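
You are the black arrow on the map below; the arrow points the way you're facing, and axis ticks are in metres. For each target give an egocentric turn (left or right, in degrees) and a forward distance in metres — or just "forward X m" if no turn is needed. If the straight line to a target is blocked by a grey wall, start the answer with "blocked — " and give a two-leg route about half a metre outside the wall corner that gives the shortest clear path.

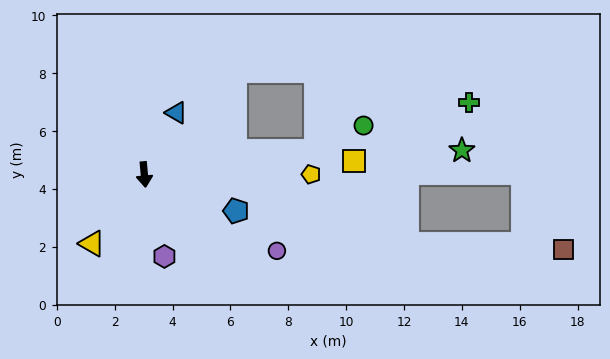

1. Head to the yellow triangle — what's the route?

turn right 42°, forward 3.0 m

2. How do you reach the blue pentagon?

turn left 63°, forward 3.4 m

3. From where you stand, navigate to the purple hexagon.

turn left 9°, forward 2.9 m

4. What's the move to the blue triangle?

turn left 148°, forward 2.4 m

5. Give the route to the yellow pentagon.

turn left 85°, forward 5.8 m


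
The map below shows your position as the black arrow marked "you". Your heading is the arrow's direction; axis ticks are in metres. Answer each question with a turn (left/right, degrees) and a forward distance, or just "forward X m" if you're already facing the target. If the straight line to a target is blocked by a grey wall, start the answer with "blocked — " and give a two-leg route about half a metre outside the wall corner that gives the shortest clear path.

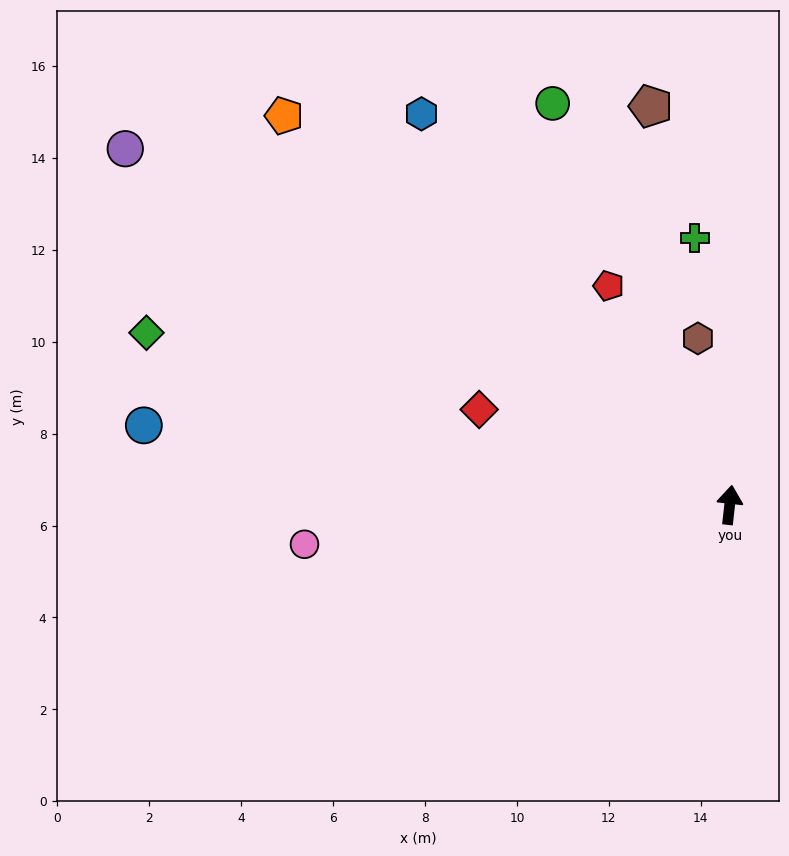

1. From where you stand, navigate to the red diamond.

turn left 76°, forward 5.8 m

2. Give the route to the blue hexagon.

turn left 45°, forward 10.8 m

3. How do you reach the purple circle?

turn left 66°, forward 15.3 m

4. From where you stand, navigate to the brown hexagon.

turn left 17°, forward 3.7 m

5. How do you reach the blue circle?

turn left 89°, forward 12.9 m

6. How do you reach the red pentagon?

turn left 35°, forward 5.4 m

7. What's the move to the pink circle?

turn left 102°, forward 9.3 m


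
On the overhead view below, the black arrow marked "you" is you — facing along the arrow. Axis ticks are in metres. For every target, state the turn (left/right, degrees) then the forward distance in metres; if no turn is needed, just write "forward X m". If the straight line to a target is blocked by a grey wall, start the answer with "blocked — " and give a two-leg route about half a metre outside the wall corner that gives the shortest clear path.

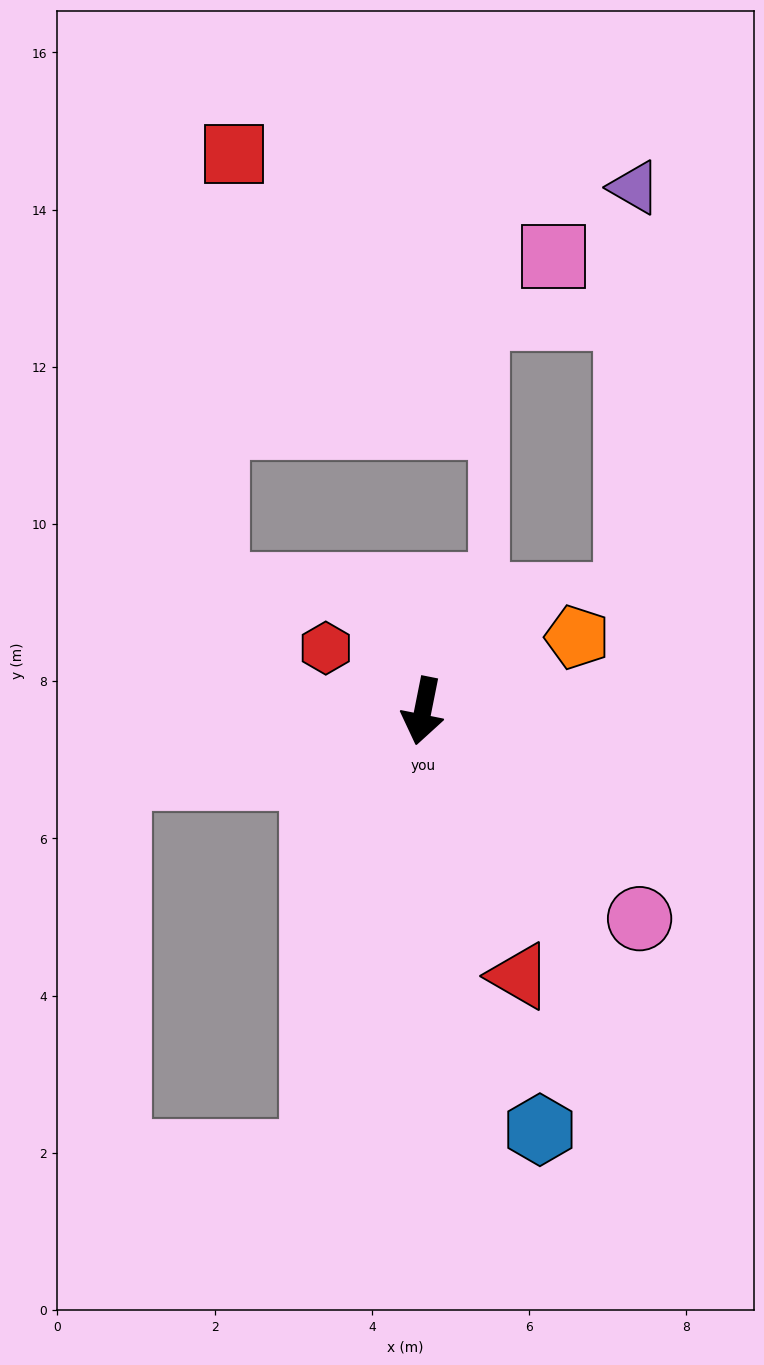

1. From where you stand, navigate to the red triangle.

turn left 31°, forward 3.6 m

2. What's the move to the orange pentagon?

turn left 127°, forward 2.2 m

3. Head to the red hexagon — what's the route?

turn right 112°, forward 1.5 m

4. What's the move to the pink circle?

turn left 58°, forward 3.8 m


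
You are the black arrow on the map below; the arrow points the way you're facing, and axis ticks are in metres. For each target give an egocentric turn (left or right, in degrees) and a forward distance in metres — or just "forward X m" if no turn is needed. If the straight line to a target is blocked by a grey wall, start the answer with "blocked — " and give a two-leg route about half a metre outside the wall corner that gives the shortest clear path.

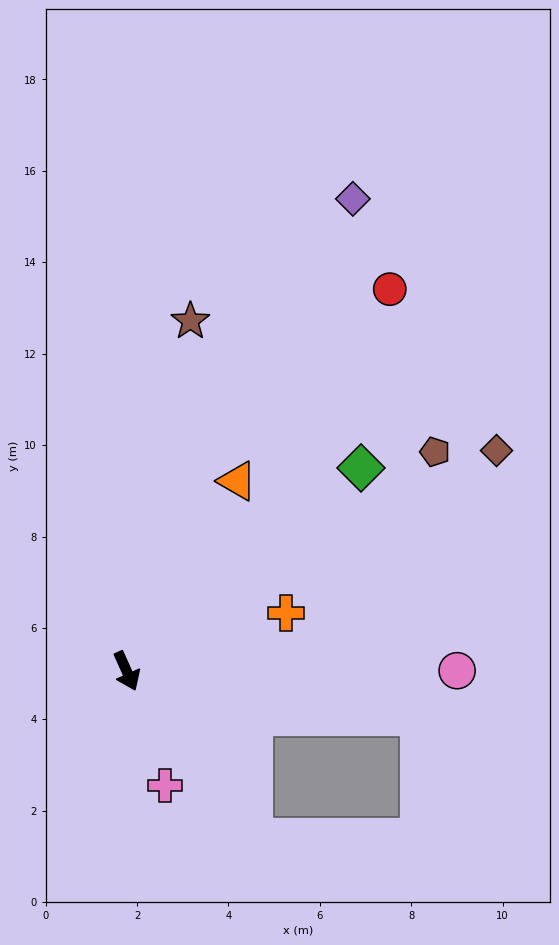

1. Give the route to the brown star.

turn left 146°, forward 7.8 m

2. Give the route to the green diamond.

turn left 107°, forward 6.8 m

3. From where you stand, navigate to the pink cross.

turn right 5°, forward 2.6 m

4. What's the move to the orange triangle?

turn left 126°, forward 4.8 m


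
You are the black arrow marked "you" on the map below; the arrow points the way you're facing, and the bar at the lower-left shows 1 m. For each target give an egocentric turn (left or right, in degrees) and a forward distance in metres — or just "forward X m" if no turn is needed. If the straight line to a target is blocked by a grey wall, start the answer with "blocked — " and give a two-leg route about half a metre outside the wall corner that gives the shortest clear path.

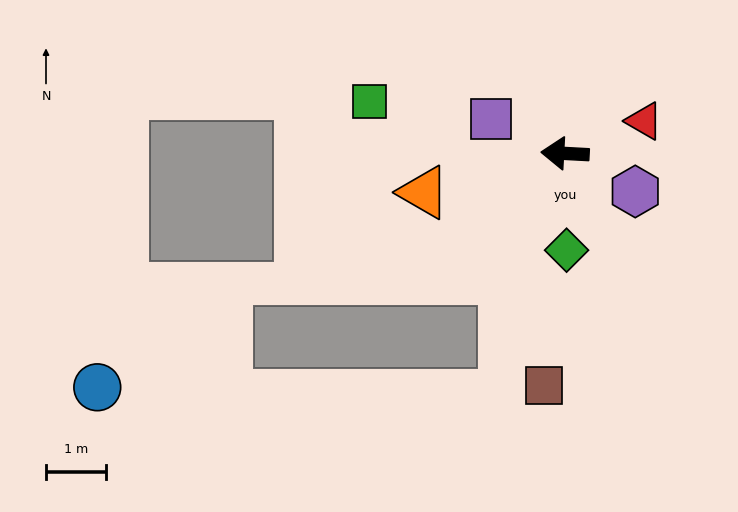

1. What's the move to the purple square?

turn right 22°, forward 1.4 m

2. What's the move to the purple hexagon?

turn left 155°, forward 1.3 m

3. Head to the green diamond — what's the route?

turn left 94°, forward 1.6 m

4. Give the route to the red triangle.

turn right 155°, forward 1.4 m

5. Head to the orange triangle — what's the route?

turn left 18°, forward 2.5 m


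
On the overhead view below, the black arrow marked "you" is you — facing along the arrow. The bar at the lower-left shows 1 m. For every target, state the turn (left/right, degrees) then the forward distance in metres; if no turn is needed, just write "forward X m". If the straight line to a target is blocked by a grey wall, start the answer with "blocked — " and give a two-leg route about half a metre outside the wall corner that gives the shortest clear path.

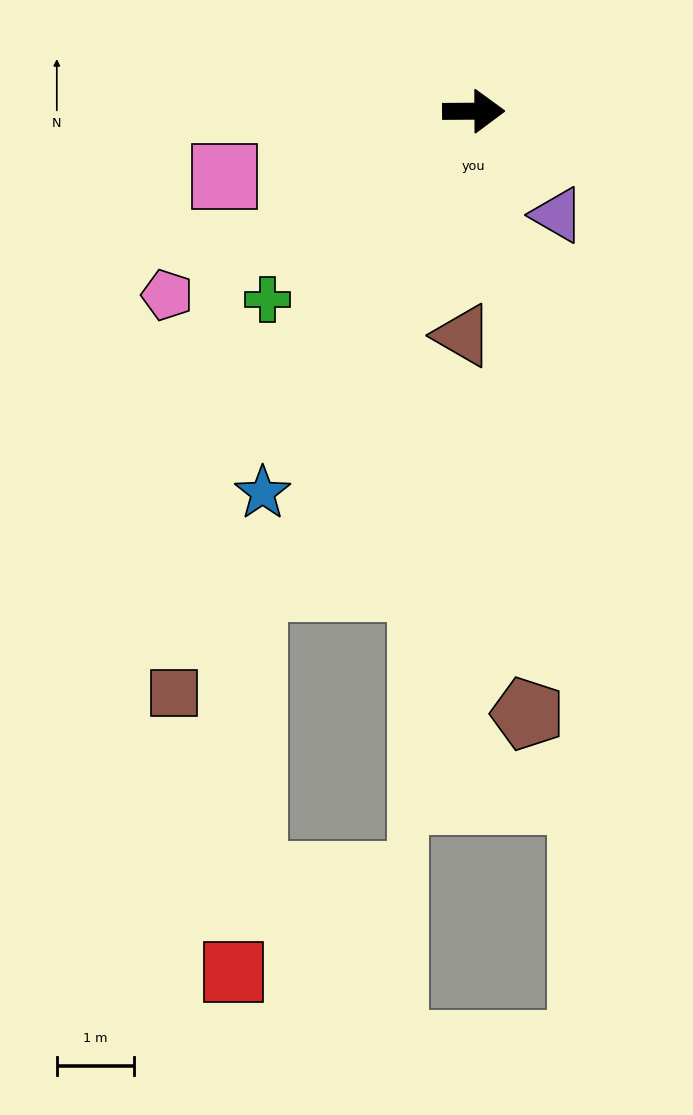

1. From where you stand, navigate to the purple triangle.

turn right 51°, forward 1.7 m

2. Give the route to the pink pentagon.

turn right 149°, forward 4.6 m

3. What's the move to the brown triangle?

turn right 93°, forward 2.9 m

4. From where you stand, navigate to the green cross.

turn right 138°, forward 3.6 m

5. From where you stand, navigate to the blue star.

turn right 119°, forward 5.6 m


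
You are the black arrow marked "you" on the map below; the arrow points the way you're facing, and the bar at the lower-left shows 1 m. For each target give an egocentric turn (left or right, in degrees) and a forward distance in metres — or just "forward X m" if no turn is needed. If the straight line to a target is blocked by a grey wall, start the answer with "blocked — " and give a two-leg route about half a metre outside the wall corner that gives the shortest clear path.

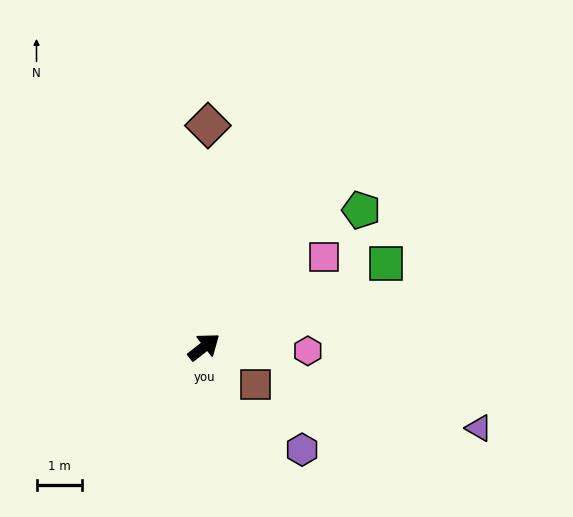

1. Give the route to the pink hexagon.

turn right 40°, forward 2.3 m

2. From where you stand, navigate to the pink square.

forward 3.3 m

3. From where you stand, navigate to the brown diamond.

turn left 51°, forward 4.9 m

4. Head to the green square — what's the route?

turn right 13°, forward 4.4 m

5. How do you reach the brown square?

turn right 74°, forward 1.4 m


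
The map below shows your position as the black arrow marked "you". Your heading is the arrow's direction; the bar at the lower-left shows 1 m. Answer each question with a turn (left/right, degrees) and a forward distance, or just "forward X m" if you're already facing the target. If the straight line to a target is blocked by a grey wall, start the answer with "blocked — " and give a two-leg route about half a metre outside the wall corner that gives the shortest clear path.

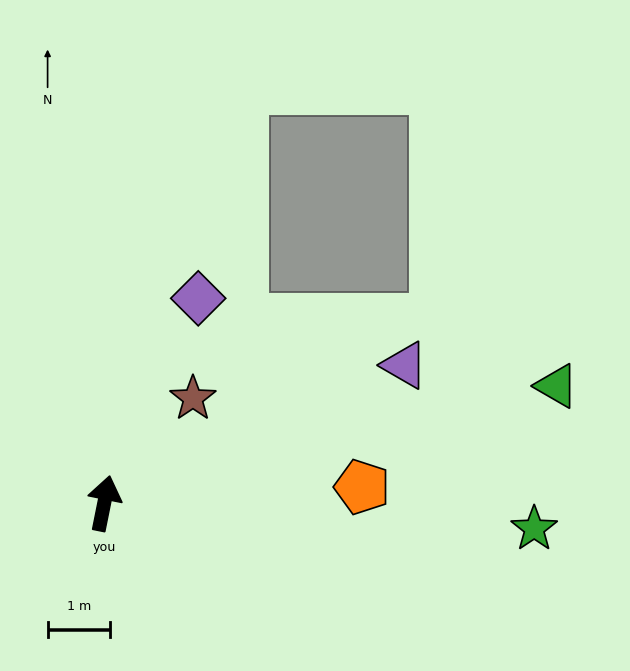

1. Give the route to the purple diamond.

turn right 13°, forward 3.6 m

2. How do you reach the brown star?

turn right 29°, forward 2.2 m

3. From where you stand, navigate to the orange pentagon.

turn right 75°, forward 4.1 m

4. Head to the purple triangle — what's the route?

turn right 54°, forward 5.3 m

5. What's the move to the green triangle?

turn right 64°, forward 7.5 m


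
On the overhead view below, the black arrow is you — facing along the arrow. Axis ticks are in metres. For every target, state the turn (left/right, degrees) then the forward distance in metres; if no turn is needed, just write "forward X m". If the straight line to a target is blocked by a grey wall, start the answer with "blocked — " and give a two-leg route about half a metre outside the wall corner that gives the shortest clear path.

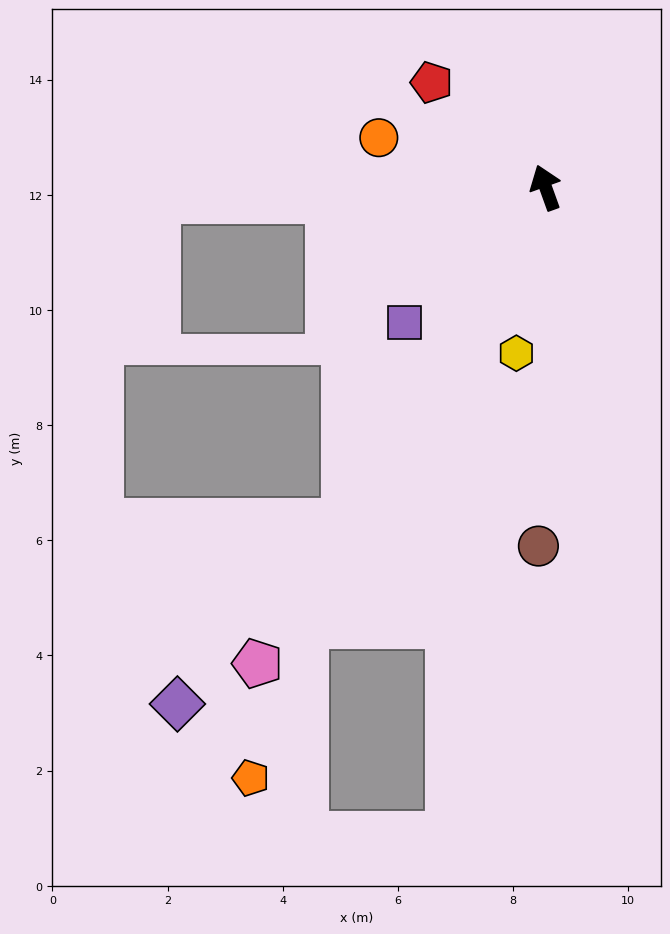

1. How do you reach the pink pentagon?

turn left 129°, forward 9.7 m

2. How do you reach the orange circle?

turn left 54°, forward 3.0 m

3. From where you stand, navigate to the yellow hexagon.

turn left 150°, forward 2.9 m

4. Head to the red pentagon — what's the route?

turn left 28°, forward 2.7 m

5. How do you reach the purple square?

turn left 114°, forward 3.4 m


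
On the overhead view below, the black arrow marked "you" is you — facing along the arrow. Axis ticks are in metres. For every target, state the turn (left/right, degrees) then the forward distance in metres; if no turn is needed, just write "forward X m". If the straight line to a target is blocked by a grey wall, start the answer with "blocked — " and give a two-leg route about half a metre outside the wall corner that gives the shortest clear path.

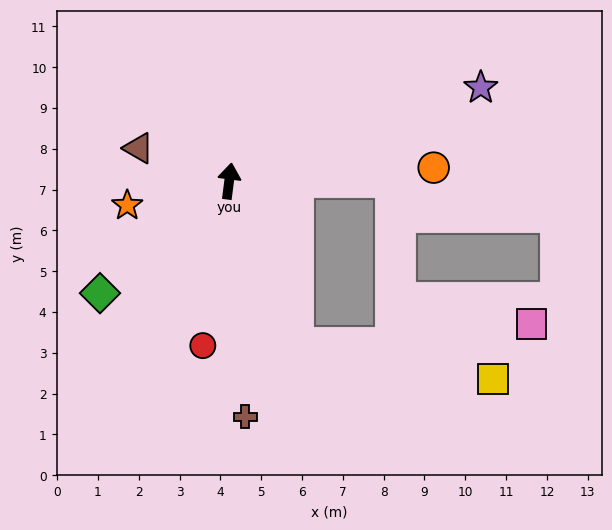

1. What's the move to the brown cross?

turn right 169°, forward 5.8 m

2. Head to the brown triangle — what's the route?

turn left 77°, forward 2.4 m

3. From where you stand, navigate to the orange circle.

turn right 79°, forward 5.0 m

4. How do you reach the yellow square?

blocked — turn right 150°, forward 4.3 m, then turn left 57°, forward 4.9 m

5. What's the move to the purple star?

turn right 62°, forward 6.6 m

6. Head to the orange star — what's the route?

turn left 111°, forward 2.6 m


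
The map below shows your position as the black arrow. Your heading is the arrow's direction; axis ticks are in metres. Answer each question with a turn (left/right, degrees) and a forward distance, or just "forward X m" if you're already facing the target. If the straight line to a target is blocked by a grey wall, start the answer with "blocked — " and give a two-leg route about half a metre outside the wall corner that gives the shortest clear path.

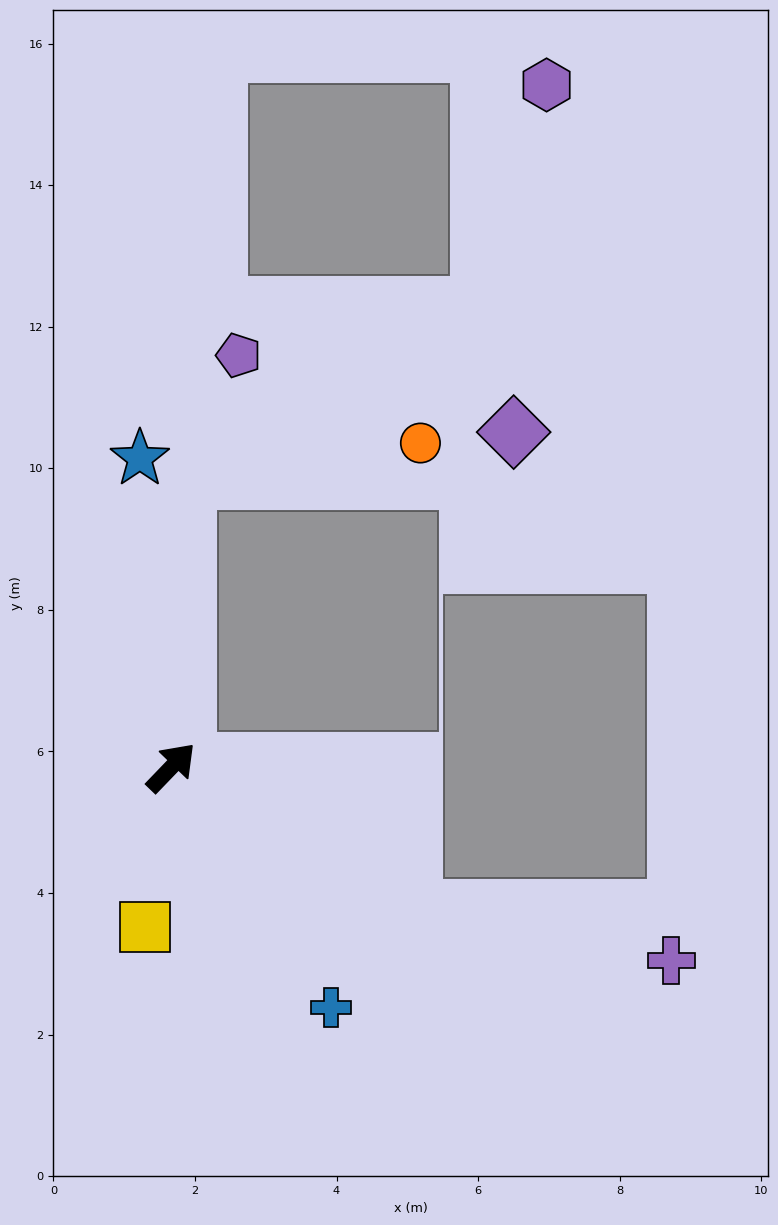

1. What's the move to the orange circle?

blocked — turn left 41°, forward 4.1 m, then turn right 78°, forward 3.3 m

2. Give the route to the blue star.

turn left 50°, forward 4.4 m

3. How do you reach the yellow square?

turn right 145°, forward 2.3 m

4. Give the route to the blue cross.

turn right 103°, forward 4.1 m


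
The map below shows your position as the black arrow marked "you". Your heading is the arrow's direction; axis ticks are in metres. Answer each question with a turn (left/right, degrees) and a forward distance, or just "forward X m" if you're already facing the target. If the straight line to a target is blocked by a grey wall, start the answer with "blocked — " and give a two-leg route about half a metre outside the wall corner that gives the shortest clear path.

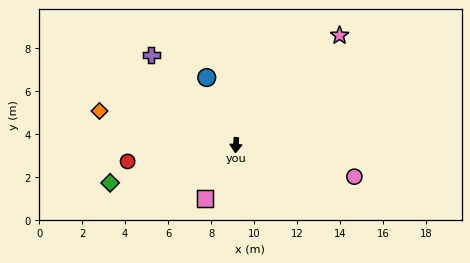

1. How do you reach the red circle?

turn right 78°, forward 5.1 m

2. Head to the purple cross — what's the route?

turn right 133°, forward 5.7 m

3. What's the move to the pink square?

turn right 27°, forward 2.9 m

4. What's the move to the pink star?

turn left 140°, forward 7.0 m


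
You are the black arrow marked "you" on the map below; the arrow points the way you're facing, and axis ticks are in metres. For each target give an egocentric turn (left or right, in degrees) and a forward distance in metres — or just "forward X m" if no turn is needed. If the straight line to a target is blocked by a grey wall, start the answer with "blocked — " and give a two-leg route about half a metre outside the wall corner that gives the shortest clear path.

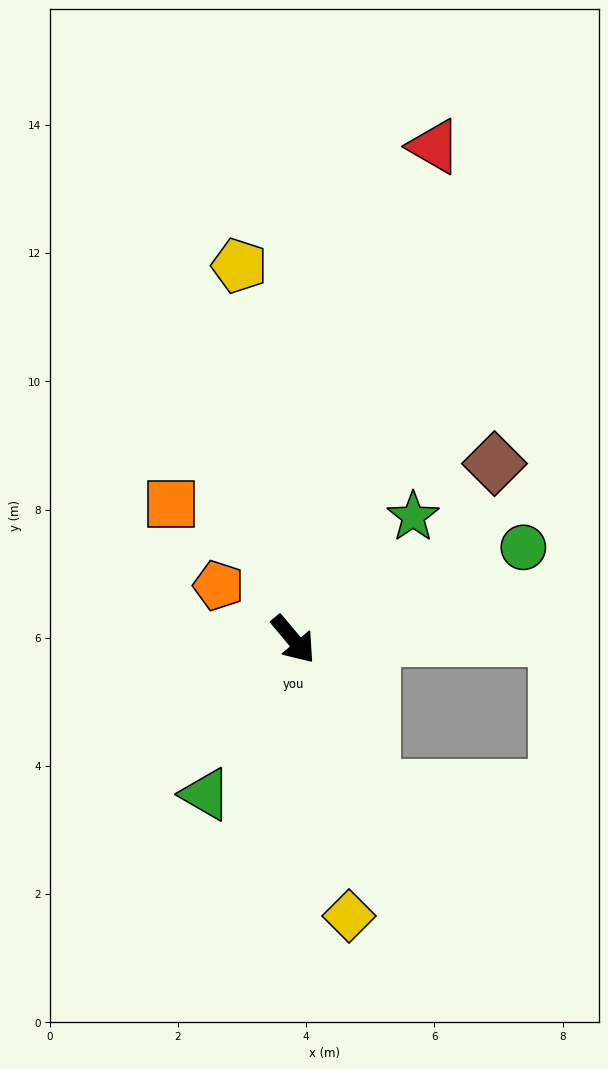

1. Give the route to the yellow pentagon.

turn left 148°, forward 5.9 m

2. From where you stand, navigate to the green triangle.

turn right 69°, forward 2.8 m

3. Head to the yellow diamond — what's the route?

turn right 29°, forward 4.4 m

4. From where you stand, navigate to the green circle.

turn left 72°, forward 3.9 m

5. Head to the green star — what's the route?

turn left 96°, forward 2.7 m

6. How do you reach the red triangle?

turn left 124°, forward 8.0 m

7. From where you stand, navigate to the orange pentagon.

turn right 166°, forward 1.4 m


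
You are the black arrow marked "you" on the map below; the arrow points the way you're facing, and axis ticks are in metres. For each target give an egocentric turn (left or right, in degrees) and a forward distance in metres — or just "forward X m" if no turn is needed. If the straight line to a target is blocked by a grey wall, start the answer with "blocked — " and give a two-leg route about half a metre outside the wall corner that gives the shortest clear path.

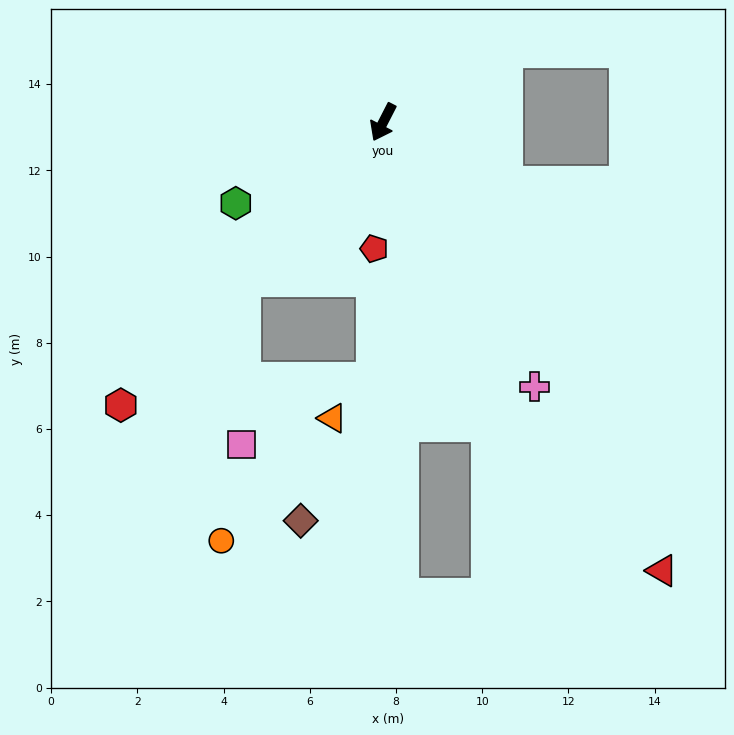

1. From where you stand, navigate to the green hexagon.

turn right 34°, forward 3.9 m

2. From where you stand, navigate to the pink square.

blocked — turn right 15°, forward 4.9 m, then turn left 42°, forward 3.8 m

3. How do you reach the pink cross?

turn left 57°, forward 7.1 m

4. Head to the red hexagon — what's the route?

turn right 16°, forward 8.9 m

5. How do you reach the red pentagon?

turn left 23°, forward 2.9 m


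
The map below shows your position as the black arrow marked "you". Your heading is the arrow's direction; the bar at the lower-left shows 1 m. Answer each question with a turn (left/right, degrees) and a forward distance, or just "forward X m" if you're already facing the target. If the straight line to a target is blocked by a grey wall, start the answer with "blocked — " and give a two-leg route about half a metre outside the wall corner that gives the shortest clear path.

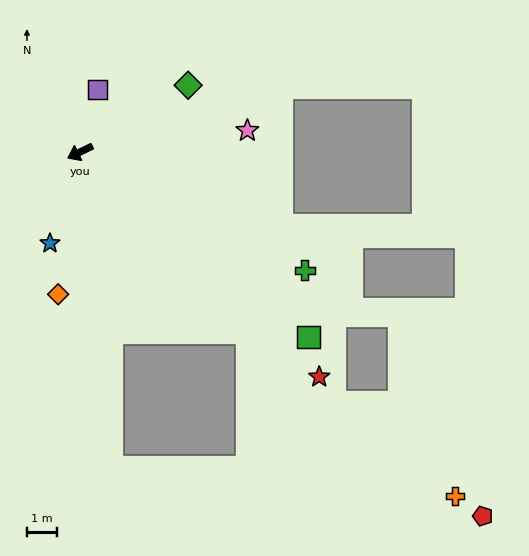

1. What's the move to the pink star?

turn left 161°, forward 5.6 m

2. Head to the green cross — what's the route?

turn left 126°, forward 8.5 m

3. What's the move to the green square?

turn left 115°, forward 9.8 m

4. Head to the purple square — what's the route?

turn right 131°, forward 2.2 m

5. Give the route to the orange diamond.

turn left 55°, forward 4.8 m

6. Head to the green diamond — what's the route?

turn right 174°, forward 4.2 m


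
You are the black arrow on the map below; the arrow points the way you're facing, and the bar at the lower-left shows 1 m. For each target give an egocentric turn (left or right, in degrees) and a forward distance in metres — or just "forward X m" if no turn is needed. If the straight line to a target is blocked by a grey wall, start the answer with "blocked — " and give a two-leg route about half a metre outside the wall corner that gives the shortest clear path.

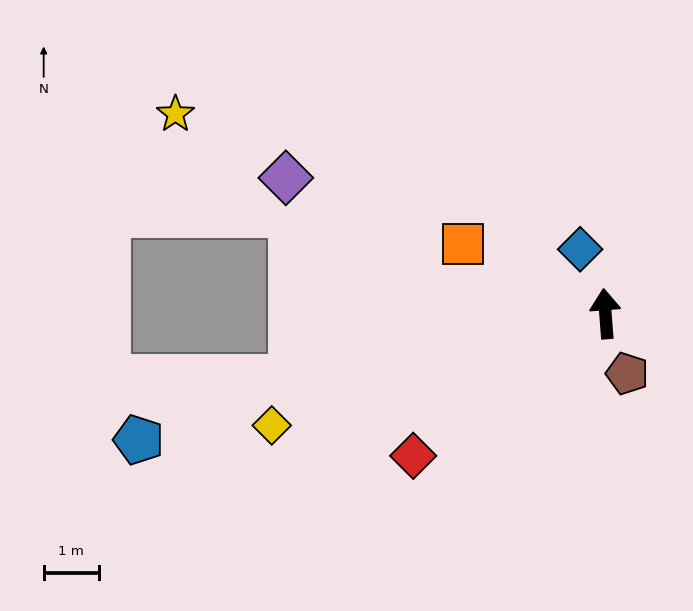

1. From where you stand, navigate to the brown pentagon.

turn right 164°, forward 1.2 m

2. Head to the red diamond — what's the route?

turn left 122°, forward 4.4 m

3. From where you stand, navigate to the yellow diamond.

turn left 104°, forward 6.4 m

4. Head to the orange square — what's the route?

turn left 60°, forward 2.9 m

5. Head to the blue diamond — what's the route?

turn left 17°, forward 1.3 m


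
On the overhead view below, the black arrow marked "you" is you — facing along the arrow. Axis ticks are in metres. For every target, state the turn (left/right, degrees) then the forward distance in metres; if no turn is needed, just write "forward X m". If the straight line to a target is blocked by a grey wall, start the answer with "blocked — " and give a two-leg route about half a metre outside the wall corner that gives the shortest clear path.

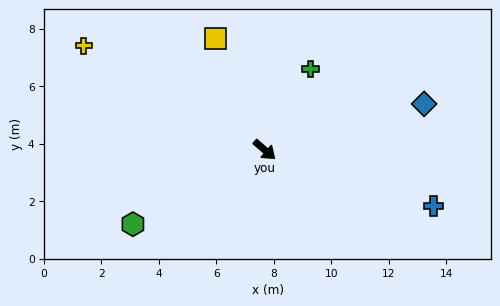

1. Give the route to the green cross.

turn left 101°, forward 3.2 m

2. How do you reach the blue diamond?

turn left 57°, forward 5.8 m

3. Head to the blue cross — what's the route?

turn left 22°, forward 6.2 m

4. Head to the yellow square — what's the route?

turn left 155°, forward 4.2 m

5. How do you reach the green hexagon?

turn right 110°, forward 5.3 m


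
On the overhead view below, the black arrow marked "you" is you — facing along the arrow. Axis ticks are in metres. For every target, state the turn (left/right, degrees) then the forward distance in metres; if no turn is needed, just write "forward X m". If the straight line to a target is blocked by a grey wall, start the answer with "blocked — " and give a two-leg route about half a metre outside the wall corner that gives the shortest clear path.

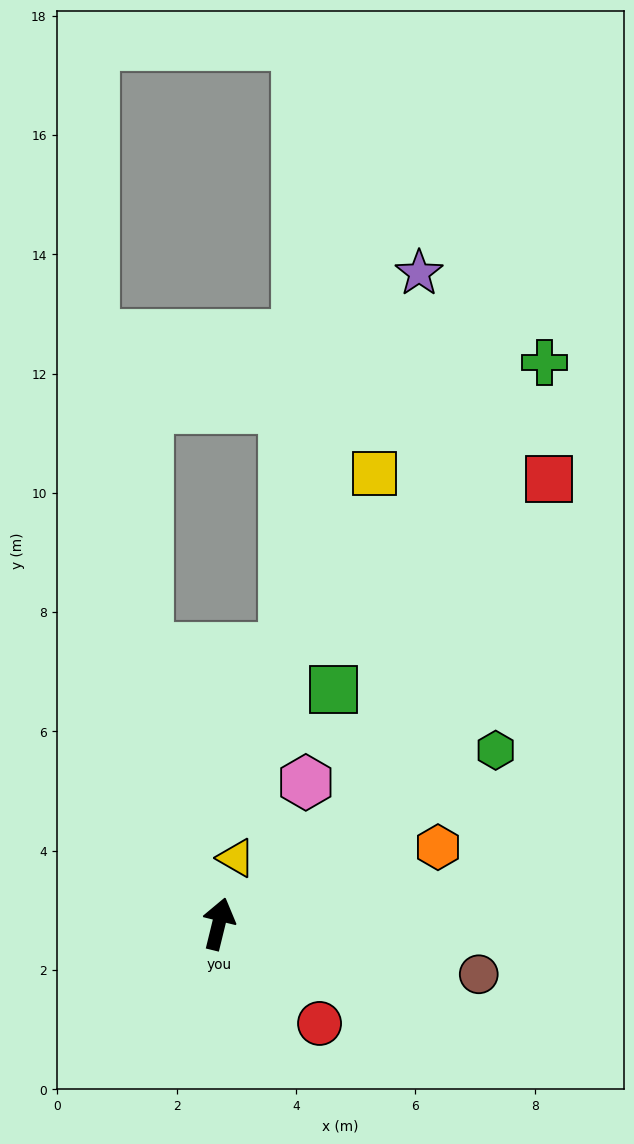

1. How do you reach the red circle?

turn right 121°, forward 2.4 m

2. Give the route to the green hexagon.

turn right 44°, forward 5.5 m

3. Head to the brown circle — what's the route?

turn right 87°, forward 4.4 m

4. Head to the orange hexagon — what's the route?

turn right 57°, forward 3.9 m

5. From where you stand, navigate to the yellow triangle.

forward 1.1 m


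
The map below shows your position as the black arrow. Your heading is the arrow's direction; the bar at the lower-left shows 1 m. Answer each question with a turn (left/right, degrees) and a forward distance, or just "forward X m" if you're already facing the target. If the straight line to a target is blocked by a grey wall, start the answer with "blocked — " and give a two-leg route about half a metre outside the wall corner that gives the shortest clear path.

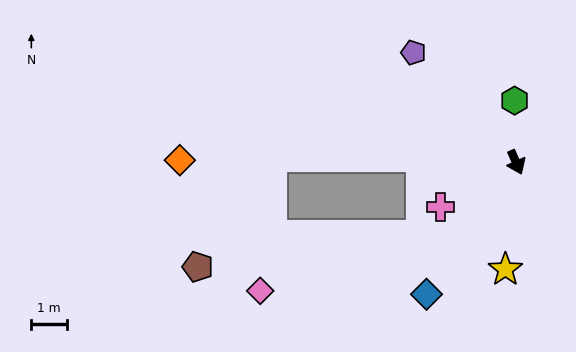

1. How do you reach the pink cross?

turn right 83°, forward 2.5 m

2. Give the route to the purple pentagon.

turn right 161°, forward 4.2 m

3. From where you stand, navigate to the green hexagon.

turn left 158°, forward 1.7 m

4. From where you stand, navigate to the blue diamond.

turn right 58°, forward 4.5 m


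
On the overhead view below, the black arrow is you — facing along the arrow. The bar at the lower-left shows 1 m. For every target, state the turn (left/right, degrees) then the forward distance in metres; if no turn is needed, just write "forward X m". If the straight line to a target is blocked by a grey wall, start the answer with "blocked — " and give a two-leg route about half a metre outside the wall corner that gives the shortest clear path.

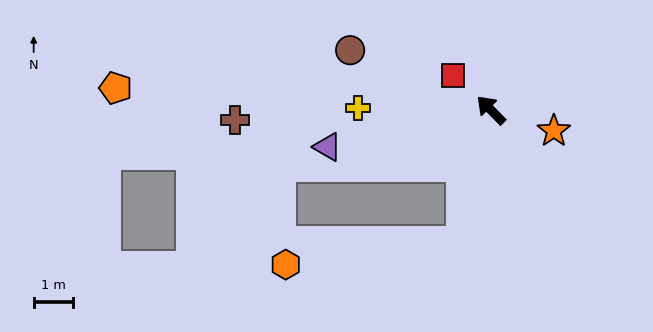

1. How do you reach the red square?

turn left 3°, forward 1.3 m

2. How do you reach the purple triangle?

turn left 58°, forward 4.3 m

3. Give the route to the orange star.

turn right 153°, forward 1.7 m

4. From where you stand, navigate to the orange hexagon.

blocked — turn left 123°, forward 3.5 m, then turn right 70°, forward 4.6 m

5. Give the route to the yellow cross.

turn left 45°, forward 3.4 m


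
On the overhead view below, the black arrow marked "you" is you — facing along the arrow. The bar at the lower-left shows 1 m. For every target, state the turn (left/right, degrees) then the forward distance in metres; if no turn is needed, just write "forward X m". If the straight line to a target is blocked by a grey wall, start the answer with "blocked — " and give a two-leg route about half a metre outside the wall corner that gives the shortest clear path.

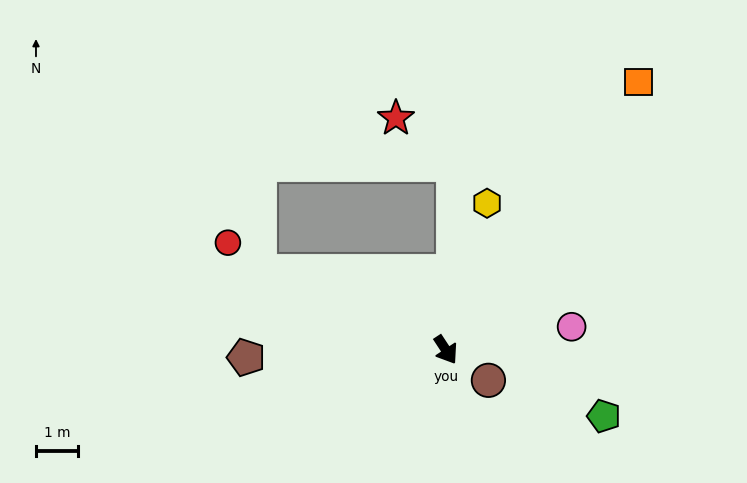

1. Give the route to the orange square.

turn left 111°, forward 7.9 m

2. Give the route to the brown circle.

turn left 21°, forward 1.3 m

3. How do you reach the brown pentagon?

turn right 121°, forward 4.8 m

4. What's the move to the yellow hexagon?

turn left 131°, forward 3.7 m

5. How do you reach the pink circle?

turn left 67°, forward 3.1 m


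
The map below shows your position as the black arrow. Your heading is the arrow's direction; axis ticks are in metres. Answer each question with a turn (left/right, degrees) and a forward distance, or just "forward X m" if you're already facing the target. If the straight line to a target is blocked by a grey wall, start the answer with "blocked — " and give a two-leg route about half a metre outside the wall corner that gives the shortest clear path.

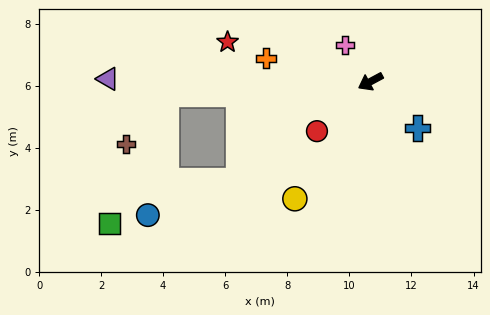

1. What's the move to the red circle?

turn left 15°, forward 2.4 m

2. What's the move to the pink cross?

turn right 83°, forward 1.4 m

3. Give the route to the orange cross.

turn right 41°, forward 3.5 m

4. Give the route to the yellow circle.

turn left 29°, forward 4.5 m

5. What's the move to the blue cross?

turn left 107°, forward 2.1 m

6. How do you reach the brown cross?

blocked — turn right 25°, forward 6.6 m, then turn left 48°, forward 2.1 m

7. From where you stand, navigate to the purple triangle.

turn right 29°, forward 8.5 m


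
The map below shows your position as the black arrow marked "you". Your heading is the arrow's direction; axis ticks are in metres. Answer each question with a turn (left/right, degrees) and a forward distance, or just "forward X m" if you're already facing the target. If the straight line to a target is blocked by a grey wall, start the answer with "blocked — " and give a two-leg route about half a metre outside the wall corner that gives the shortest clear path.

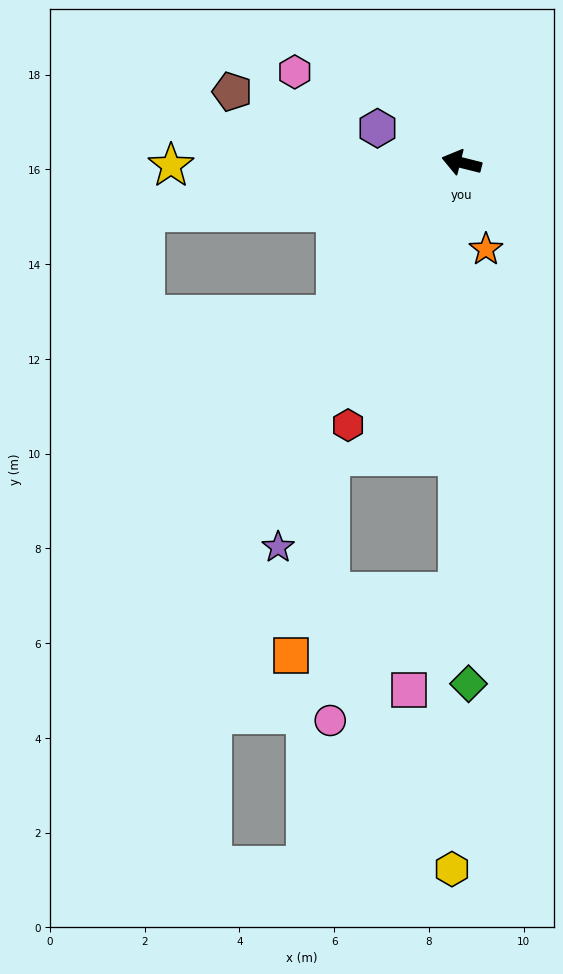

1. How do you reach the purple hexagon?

turn right 8°, forward 1.9 m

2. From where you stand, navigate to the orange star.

turn left 120°, forward 1.9 m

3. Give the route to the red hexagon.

turn left 81°, forward 6.0 m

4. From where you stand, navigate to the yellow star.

turn left 15°, forward 6.1 m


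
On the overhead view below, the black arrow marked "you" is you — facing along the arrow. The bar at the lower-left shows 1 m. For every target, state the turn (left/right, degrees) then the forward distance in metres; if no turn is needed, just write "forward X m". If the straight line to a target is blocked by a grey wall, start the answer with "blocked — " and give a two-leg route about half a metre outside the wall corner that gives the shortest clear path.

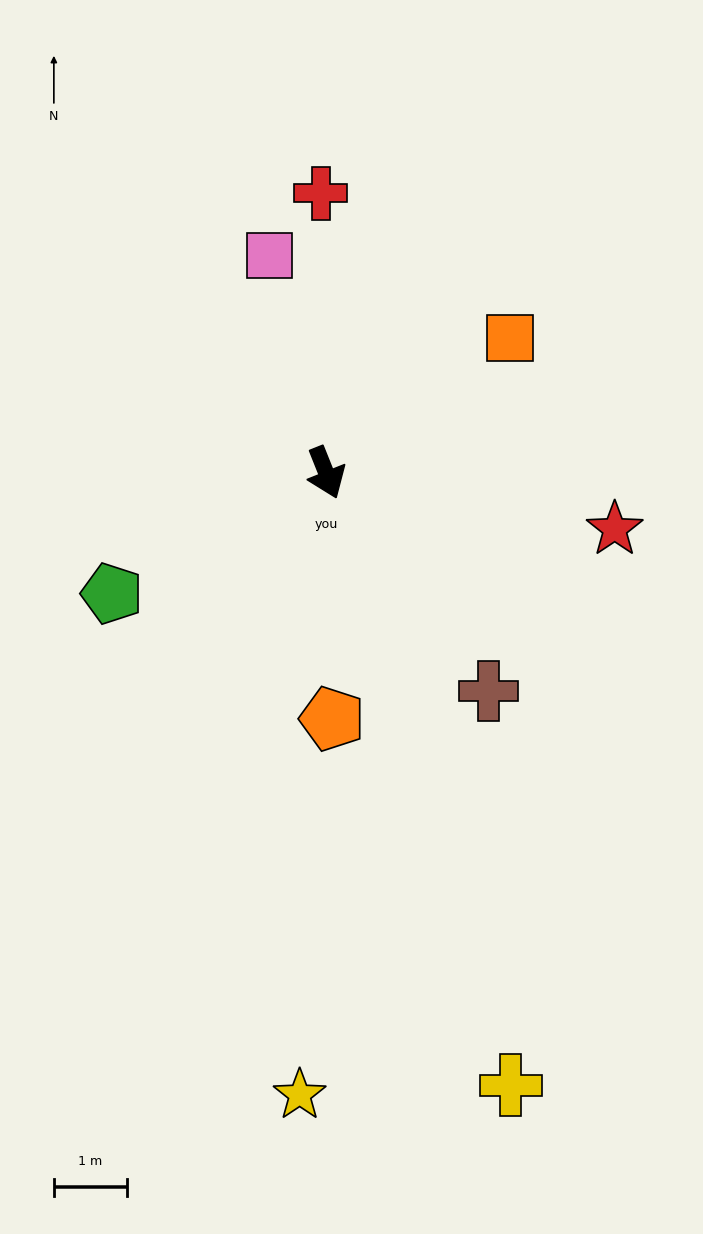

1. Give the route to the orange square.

turn left 104°, forward 3.1 m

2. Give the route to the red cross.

turn left 159°, forward 3.8 m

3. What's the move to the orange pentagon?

turn right 20°, forward 3.4 m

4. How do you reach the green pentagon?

turn right 82°, forward 3.4 m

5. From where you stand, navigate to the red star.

turn left 57°, forward 4.0 m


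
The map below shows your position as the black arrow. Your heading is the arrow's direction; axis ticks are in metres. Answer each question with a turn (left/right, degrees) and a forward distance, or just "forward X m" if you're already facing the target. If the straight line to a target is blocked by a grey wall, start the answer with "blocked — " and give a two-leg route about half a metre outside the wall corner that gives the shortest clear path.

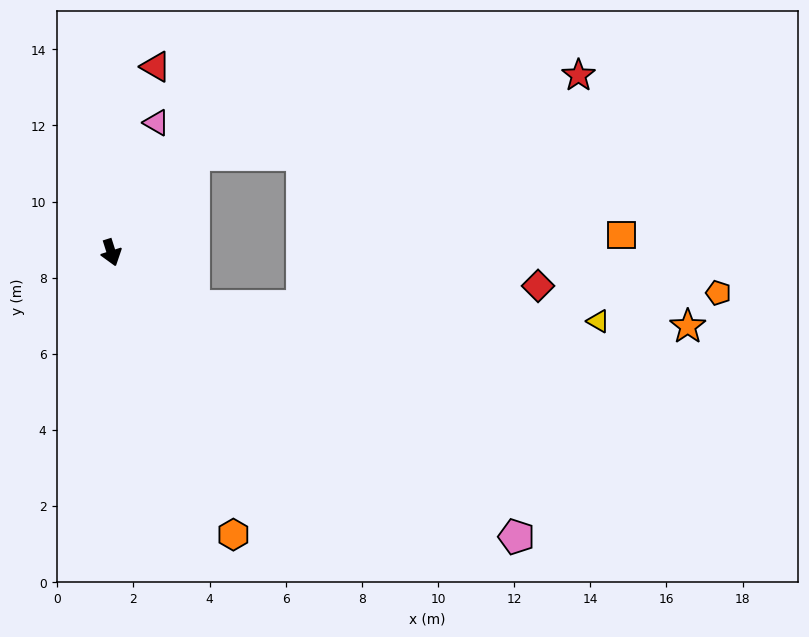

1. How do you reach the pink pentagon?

turn left 37°, forward 13.0 m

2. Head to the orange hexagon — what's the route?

turn left 6°, forward 8.1 m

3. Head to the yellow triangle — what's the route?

blocked — turn left 40°, forward 2.6 m, then turn left 30°, forward 10.6 m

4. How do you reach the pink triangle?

turn left 143°, forward 3.6 m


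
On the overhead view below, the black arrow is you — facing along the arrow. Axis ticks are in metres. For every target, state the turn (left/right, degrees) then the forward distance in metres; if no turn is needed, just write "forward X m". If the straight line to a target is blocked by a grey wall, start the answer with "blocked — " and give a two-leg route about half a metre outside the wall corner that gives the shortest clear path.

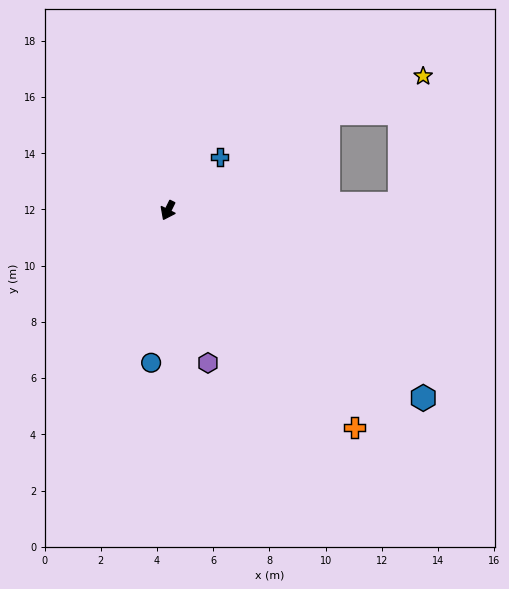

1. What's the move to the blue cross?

turn left 162°, forward 2.6 m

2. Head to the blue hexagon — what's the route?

turn left 80°, forward 11.3 m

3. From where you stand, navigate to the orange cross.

turn left 67°, forward 10.2 m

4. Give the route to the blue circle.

turn left 20°, forward 5.5 m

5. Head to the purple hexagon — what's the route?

turn left 41°, forward 5.6 m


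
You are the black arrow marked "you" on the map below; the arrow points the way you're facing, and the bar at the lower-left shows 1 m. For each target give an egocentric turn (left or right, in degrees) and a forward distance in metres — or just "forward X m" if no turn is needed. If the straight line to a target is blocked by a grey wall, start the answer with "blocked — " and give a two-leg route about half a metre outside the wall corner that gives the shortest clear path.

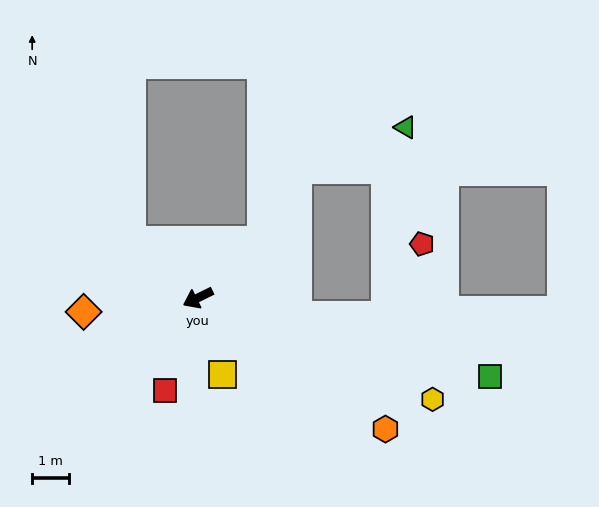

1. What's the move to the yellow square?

turn left 81°, forward 2.2 m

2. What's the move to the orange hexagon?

turn left 119°, forward 6.3 m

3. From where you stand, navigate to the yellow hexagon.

turn left 130°, forward 7.0 m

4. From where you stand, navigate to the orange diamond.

turn right 19°, forward 3.2 m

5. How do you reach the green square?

turn left 139°, forward 8.3 m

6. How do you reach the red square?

turn left 44°, forward 2.7 m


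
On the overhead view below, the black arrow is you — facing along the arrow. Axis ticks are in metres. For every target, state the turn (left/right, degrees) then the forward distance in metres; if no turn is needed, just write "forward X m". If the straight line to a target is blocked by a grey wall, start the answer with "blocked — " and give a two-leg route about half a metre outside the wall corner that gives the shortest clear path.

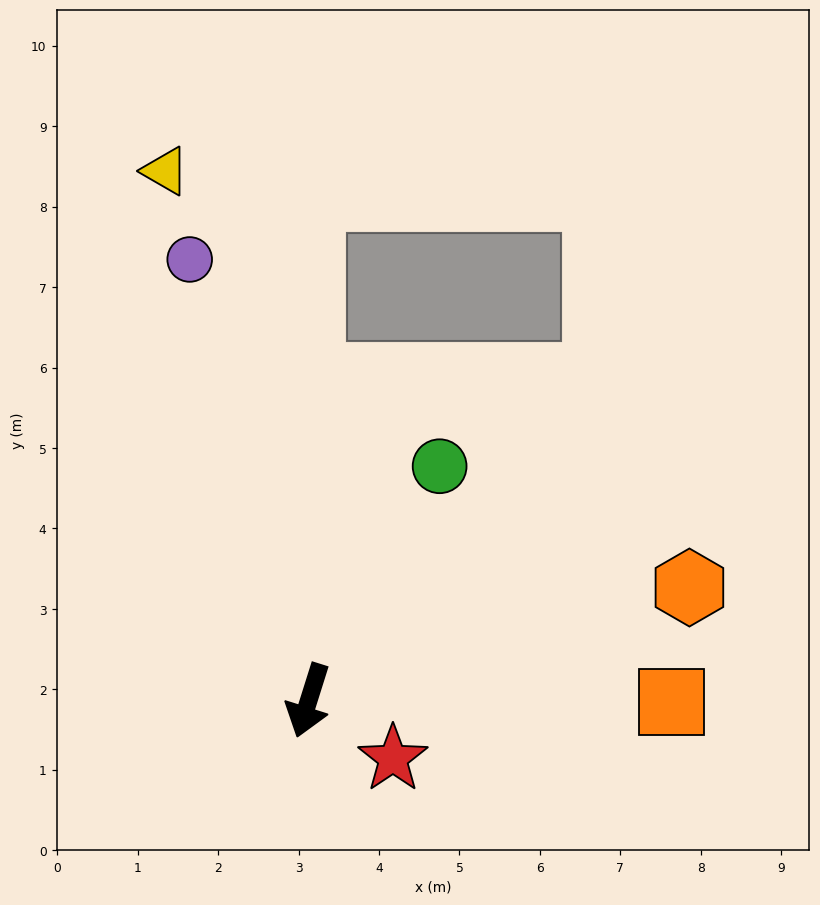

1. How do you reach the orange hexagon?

turn left 124°, forward 4.9 m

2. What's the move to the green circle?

turn left 168°, forward 3.3 m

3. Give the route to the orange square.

turn left 107°, forward 4.5 m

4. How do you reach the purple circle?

turn right 147°, forward 5.7 m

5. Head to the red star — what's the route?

turn left 73°, forward 1.3 m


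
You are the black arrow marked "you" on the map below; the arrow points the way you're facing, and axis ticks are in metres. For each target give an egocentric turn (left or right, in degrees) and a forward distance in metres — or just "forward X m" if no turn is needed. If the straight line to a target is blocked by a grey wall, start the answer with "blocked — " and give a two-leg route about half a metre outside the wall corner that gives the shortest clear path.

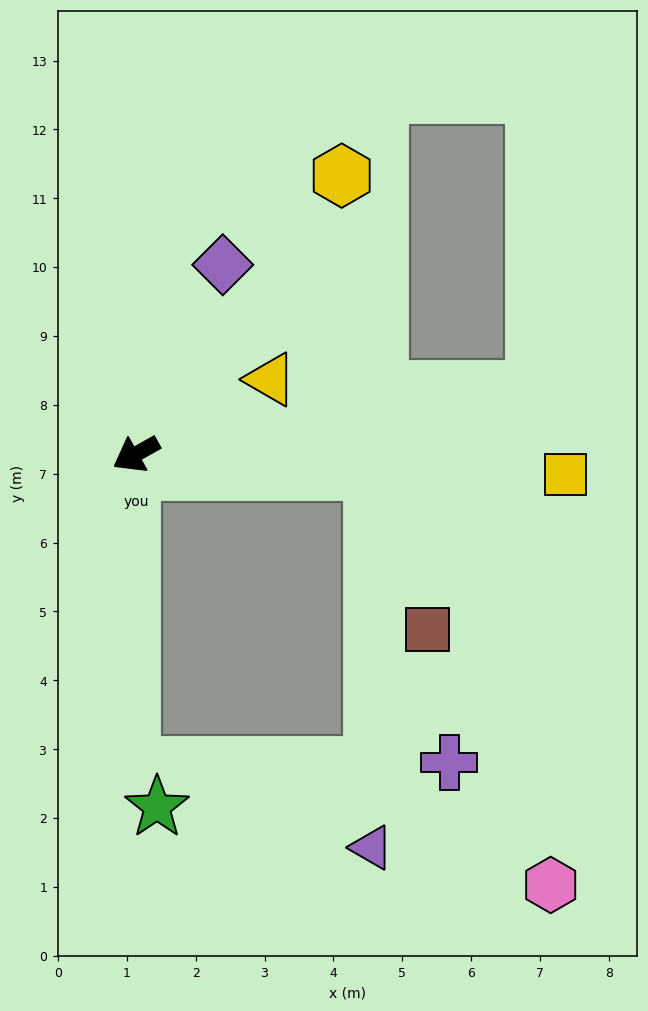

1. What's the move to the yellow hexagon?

turn right 156°, forward 5.0 m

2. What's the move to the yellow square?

turn left 148°, forward 6.2 m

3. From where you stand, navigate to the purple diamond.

turn right 144°, forward 3.0 m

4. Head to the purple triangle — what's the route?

blocked — turn left 147°, forward 3.5 m, then turn right 87°, forward 5.5 m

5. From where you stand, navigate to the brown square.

blocked — turn left 147°, forward 3.5 m, then turn right 67°, forward 2.4 m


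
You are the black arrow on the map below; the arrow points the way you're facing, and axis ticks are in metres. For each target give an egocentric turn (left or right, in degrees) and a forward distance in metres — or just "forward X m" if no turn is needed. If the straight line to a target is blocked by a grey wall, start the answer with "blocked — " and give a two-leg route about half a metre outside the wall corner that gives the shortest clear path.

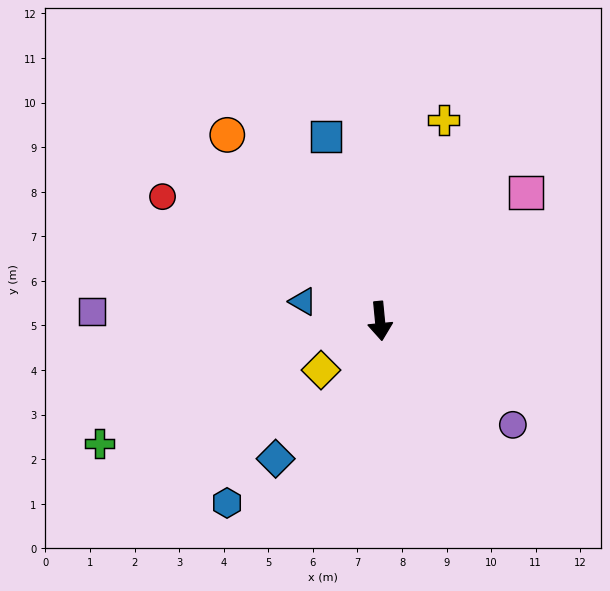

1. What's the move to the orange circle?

turn right 146°, forward 5.4 m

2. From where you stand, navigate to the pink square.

turn left 126°, forward 4.4 m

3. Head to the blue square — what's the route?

turn right 169°, forward 4.3 m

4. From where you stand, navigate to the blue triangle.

turn right 110°, forward 1.8 m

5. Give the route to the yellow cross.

turn left 157°, forward 4.7 m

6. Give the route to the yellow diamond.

turn right 56°, forward 1.7 m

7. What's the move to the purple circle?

turn left 46°, forward 3.8 m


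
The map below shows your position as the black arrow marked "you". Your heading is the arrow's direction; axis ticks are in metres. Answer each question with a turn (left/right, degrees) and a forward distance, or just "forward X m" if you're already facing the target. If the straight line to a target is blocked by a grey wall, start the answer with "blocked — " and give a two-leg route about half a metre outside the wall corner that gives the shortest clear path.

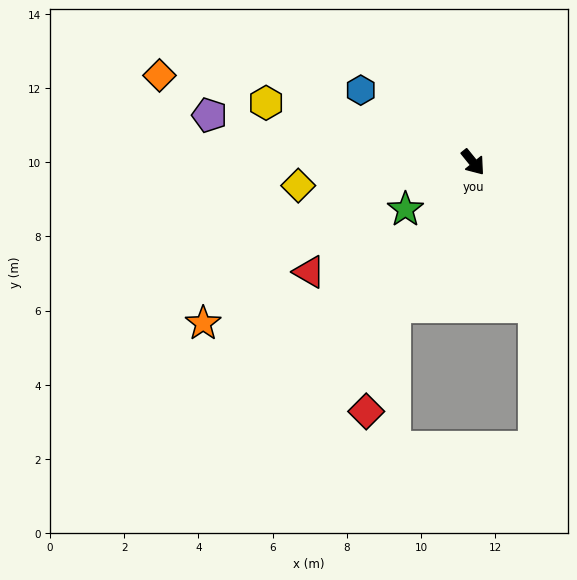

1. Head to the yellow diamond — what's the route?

turn right 121°, forward 4.8 m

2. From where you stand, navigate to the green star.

turn right 94°, forward 2.2 m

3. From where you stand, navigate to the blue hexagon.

turn right 162°, forward 3.6 m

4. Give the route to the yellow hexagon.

turn right 145°, forward 5.8 m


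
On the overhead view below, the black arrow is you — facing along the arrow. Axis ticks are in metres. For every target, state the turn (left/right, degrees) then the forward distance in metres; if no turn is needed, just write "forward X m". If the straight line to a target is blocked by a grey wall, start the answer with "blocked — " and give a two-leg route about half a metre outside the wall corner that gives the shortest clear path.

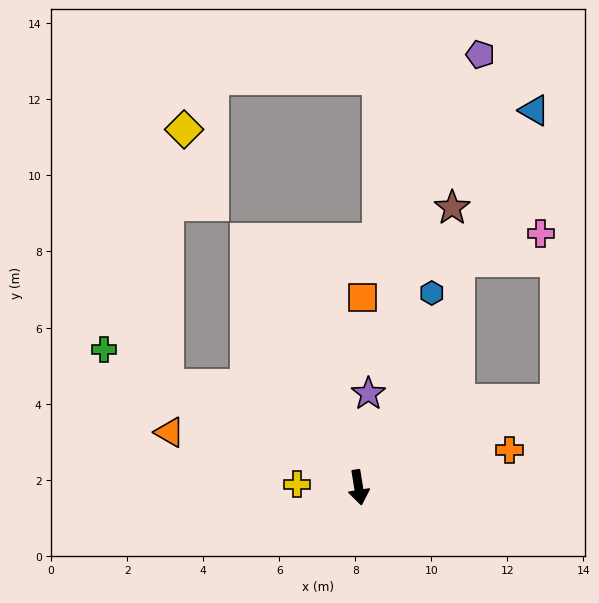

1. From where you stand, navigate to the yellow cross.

turn right 102°, forward 1.6 m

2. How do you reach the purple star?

turn left 165°, forward 2.5 m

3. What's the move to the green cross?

turn right 127°, forward 7.6 m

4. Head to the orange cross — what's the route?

turn left 95°, forward 4.1 m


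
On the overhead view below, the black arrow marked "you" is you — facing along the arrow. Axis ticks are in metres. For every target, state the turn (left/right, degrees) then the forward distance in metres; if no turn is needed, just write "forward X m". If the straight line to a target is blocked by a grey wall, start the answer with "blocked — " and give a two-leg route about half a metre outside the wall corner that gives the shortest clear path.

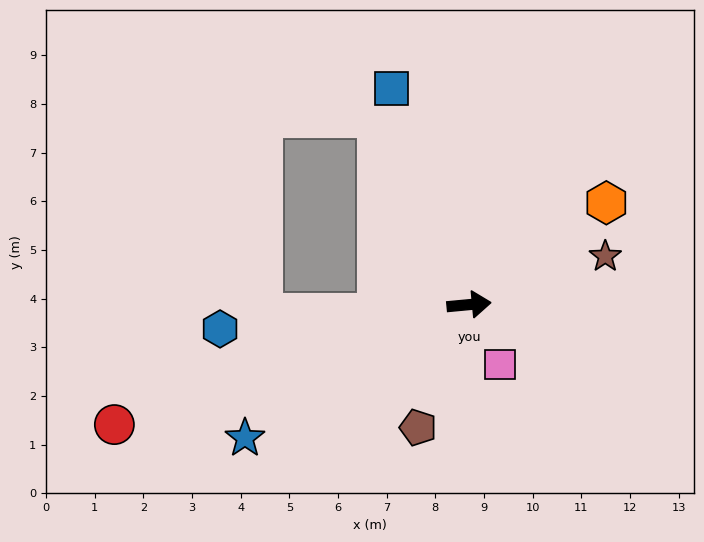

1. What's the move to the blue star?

turn right 155°, forward 5.4 m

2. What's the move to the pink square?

turn right 68°, forward 1.4 m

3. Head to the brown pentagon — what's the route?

turn right 118°, forward 2.7 m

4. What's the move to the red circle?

turn right 167°, forward 7.7 m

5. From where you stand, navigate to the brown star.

turn left 14°, forward 3.0 m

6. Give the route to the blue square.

turn left 104°, forward 4.7 m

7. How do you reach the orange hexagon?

turn left 31°, forward 3.5 m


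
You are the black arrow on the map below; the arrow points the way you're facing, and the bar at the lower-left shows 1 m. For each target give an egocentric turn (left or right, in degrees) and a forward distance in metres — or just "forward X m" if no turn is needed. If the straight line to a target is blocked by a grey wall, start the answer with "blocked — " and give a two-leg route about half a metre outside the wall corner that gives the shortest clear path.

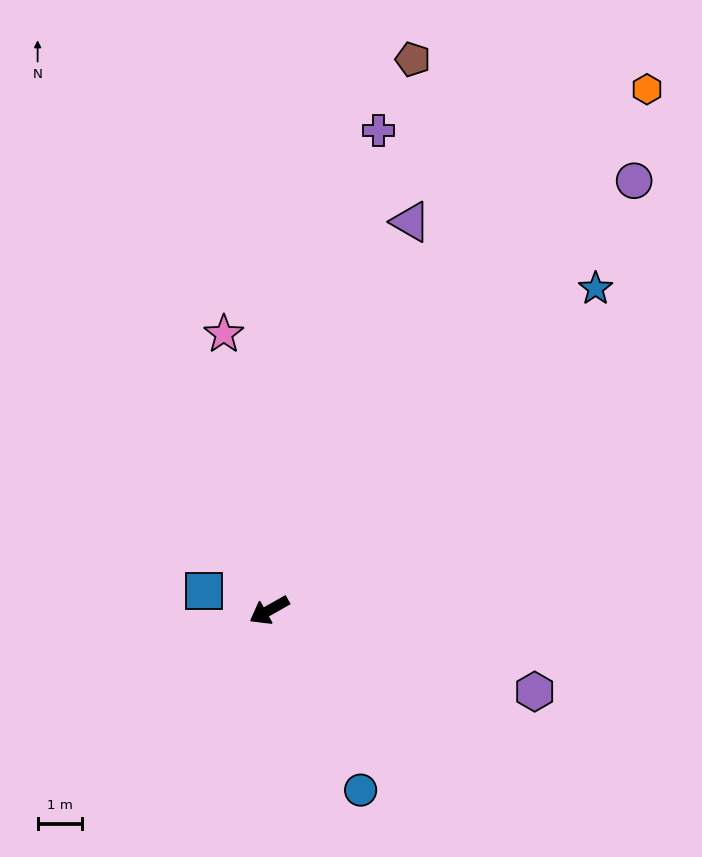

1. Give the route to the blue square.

turn right 46°, forward 1.5 m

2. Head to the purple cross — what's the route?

turn right 132°, forward 11.0 m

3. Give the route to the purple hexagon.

turn left 133°, forward 6.2 m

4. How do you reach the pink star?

turn right 110°, forward 6.2 m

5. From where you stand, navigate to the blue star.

turn right 165°, forward 10.2 m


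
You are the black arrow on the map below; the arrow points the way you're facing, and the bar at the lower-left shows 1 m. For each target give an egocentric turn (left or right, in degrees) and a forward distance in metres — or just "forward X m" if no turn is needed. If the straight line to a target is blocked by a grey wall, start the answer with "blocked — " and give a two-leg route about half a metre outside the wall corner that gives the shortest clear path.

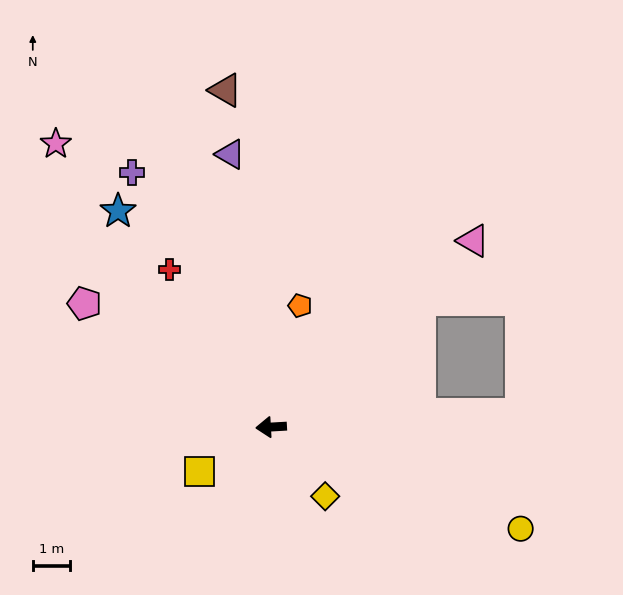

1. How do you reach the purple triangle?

turn right 85°, forward 7.4 m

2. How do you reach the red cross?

turn right 60°, forward 5.0 m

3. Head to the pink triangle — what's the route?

turn right 141°, forward 7.4 m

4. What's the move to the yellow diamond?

turn left 125°, forward 2.4 m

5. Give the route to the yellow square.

turn left 28°, forward 2.3 m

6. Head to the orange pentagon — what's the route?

turn right 107°, forward 3.3 m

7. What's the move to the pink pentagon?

turn right 37°, forward 6.0 m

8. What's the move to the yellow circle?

turn left 155°, forward 7.2 m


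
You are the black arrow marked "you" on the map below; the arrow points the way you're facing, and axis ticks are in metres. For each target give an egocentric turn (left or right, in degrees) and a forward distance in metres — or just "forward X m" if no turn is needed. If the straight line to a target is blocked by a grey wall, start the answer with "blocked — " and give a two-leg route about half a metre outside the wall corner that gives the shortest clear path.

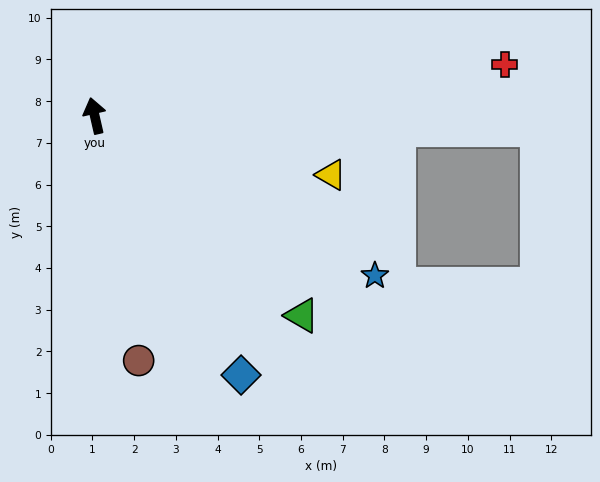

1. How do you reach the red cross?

turn right 96°, forward 9.9 m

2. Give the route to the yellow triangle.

turn right 117°, forward 5.8 m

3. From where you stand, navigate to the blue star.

turn right 133°, forward 7.7 m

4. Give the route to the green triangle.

turn right 147°, forward 6.9 m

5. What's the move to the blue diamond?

turn right 163°, forward 7.1 m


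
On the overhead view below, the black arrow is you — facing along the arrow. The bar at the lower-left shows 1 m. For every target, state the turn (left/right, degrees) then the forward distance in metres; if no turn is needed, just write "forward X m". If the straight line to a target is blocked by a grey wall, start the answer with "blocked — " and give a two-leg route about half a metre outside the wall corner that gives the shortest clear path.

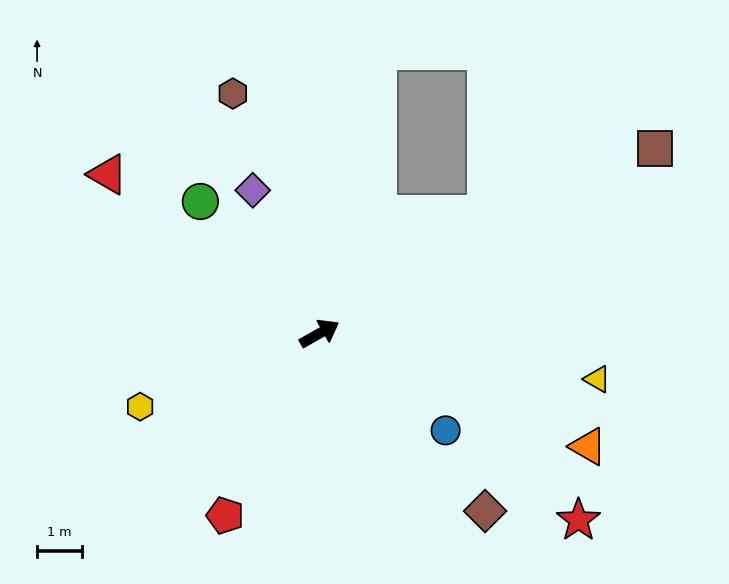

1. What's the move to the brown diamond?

turn right 76°, forward 5.4 m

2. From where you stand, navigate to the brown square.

forward 8.6 m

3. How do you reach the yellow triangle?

turn right 39°, forward 6.3 m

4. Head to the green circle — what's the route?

turn left 103°, forward 4.0 m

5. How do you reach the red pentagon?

turn right 147°, forward 4.6 m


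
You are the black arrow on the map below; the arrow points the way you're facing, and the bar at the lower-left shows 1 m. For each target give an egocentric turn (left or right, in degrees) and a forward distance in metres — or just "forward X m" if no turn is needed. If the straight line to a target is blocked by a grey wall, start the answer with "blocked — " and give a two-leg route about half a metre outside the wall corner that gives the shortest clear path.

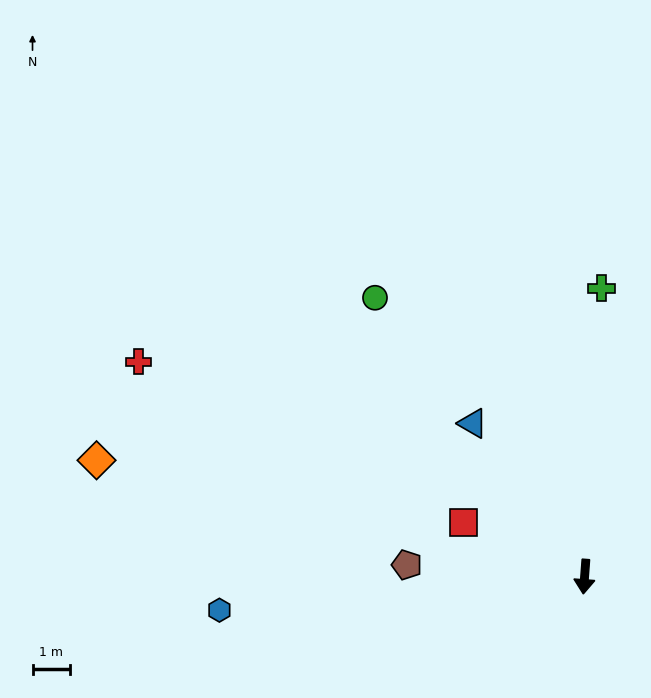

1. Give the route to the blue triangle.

turn right 140°, forward 5.1 m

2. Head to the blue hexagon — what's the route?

turn right 81°, forward 9.8 m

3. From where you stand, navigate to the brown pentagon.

turn right 90°, forward 4.8 m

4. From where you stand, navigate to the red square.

turn right 110°, forward 3.5 m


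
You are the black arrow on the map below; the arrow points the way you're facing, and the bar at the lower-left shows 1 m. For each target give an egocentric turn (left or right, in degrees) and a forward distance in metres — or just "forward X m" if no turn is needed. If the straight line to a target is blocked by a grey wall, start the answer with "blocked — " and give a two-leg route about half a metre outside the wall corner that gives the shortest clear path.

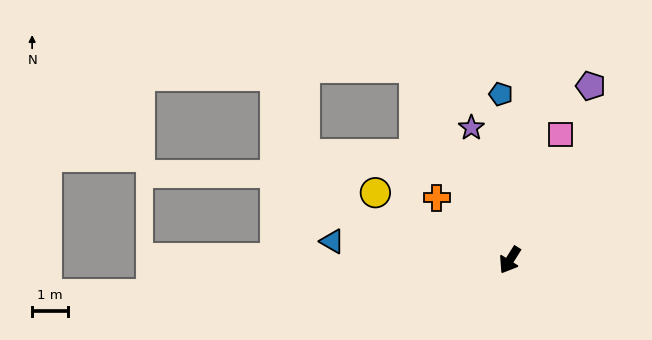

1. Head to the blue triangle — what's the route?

turn right 64°, forward 5.0 m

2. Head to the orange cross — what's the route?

turn right 98°, forward 2.7 m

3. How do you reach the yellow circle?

turn right 84°, forward 4.2 m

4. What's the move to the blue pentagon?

turn right 145°, forward 4.6 m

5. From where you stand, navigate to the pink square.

turn right 170°, forward 3.8 m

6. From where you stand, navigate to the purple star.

turn right 132°, forward 3.8 m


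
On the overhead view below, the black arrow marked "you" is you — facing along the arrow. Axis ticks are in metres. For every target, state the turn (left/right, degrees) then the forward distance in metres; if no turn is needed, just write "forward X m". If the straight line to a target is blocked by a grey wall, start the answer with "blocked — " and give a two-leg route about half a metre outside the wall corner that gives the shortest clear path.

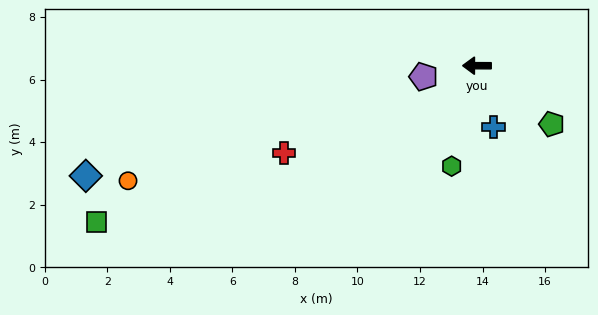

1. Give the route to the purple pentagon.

turn left 12°, forward 1.7 m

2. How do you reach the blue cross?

turn left 105°, forward 2.0 m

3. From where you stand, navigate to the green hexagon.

turn left 76°, forward 3.3 m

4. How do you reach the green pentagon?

turn left 142°, forward 3.0 m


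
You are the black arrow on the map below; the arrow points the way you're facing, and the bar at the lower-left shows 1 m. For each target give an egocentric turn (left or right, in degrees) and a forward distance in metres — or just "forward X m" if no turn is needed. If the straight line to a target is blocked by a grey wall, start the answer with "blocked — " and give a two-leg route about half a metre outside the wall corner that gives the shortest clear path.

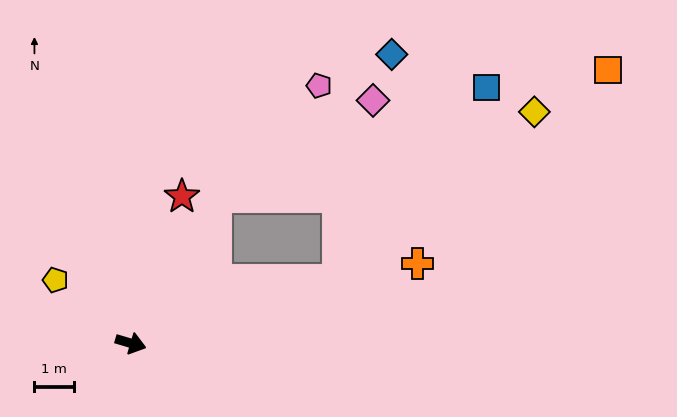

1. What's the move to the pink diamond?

blocked — turn left 77°, forward 4.3 m, then turn right 29°, forward 4.7 m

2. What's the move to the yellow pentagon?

turn left 157°, forward 2.5 m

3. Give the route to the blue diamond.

blocked — turn left 77°, forward 4.3 m, then turn right 22°, forward 5.7 m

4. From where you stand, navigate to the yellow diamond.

blocked — turn left 33°, forward 5.5 m, then turn left 24°, forward 6.5 m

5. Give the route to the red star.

turn left 87°, forward 3.9 m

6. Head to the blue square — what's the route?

blocked — turn left 33°, forward 5.5 m, then turn left 36°, forward 6.2 m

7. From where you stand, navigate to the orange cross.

turn left 32°, forward 7.5 m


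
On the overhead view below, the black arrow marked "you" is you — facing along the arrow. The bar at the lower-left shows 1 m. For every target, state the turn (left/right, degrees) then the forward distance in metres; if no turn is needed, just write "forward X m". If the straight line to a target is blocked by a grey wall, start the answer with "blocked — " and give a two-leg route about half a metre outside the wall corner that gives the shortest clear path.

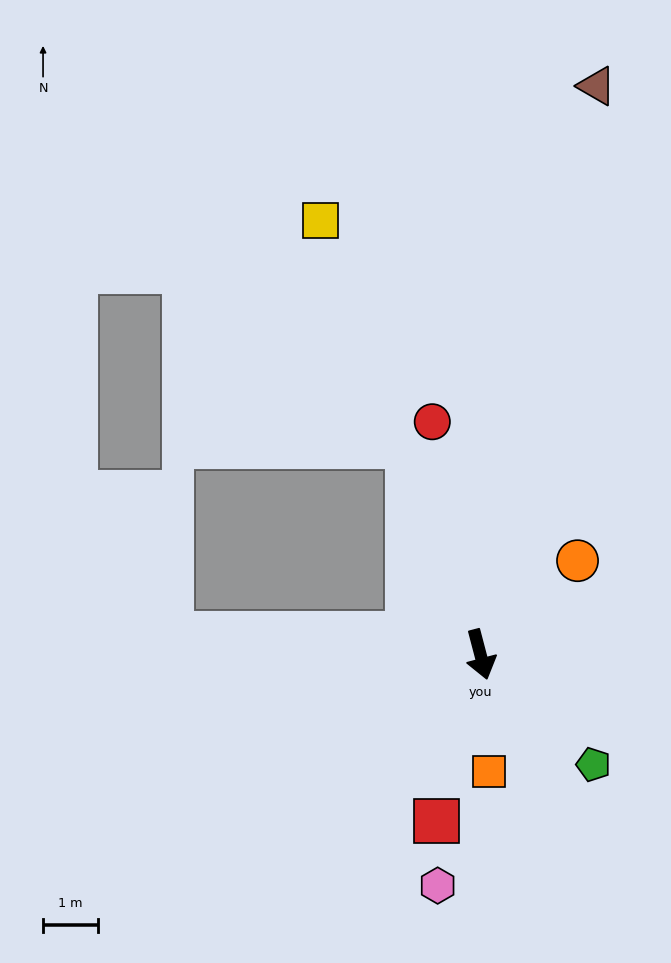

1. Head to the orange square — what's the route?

turn right 11°, forward 2.1 m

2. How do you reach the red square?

turn right 29°, forward 3.1 m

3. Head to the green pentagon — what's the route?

turn left 31°, forward 2.9 m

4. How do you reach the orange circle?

turn left 119°, forward 2.5 m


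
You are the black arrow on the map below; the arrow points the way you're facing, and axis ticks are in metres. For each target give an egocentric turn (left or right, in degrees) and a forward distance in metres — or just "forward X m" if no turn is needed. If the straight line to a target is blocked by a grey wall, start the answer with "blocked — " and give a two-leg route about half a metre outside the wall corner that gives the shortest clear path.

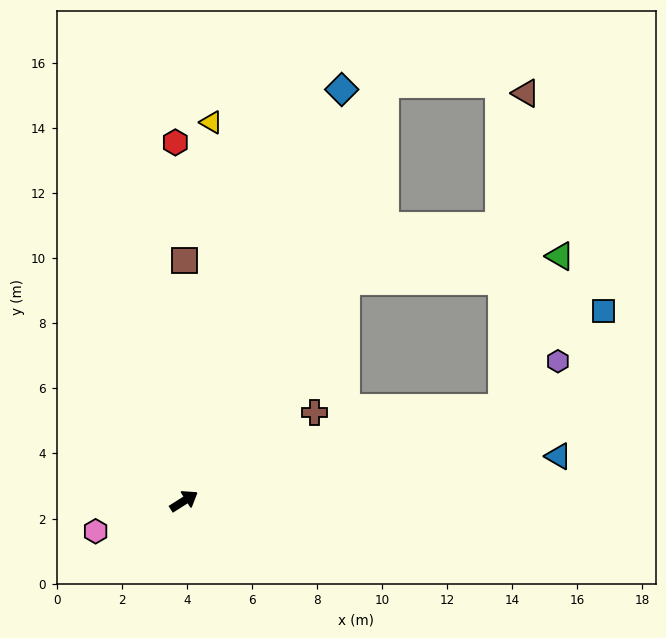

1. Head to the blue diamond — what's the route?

turn left 37°, forward 13.5 m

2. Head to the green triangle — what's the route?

blocked — turn left 21°, forward 8.4 m, then turn right 47°, forward 6.6 m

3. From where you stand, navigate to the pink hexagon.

turn left 167°, forward 2.9 m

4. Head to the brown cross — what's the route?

forward 4.8 m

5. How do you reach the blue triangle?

turn right 26°, forward 11.6 m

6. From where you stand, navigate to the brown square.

turn left 57°, forward 7.4 m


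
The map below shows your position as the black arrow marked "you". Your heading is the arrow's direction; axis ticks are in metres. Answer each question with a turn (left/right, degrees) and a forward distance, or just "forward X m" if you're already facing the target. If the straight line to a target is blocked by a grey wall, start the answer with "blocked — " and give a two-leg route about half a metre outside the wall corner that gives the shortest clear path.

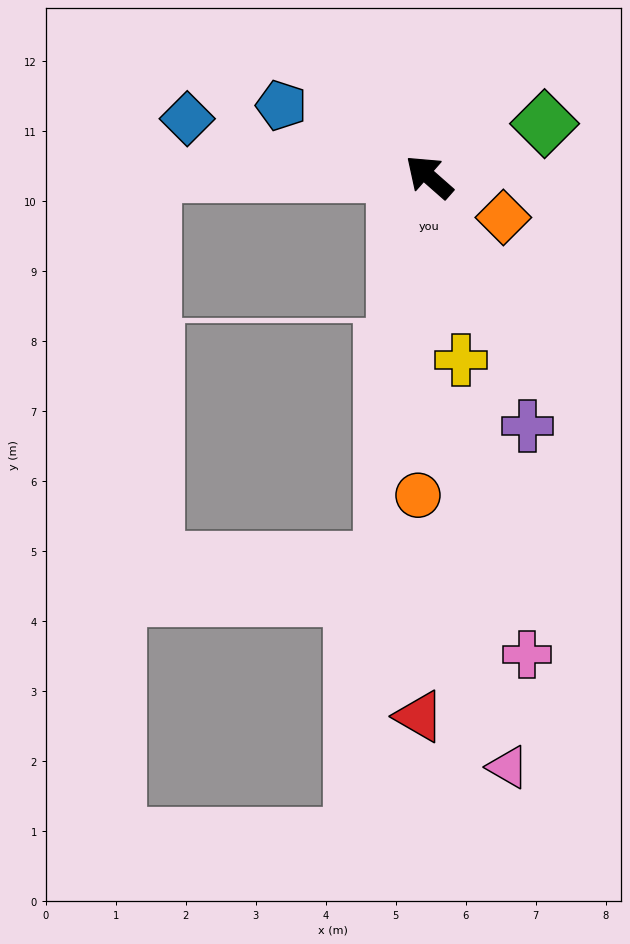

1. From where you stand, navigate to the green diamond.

turn right 114°, forward 1.8 m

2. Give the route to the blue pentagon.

turn left 16°, forward 2.3 m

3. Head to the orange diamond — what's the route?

turn right 167°, forward 1.2 m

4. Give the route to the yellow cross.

turn left 141°, forward 2.7 m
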